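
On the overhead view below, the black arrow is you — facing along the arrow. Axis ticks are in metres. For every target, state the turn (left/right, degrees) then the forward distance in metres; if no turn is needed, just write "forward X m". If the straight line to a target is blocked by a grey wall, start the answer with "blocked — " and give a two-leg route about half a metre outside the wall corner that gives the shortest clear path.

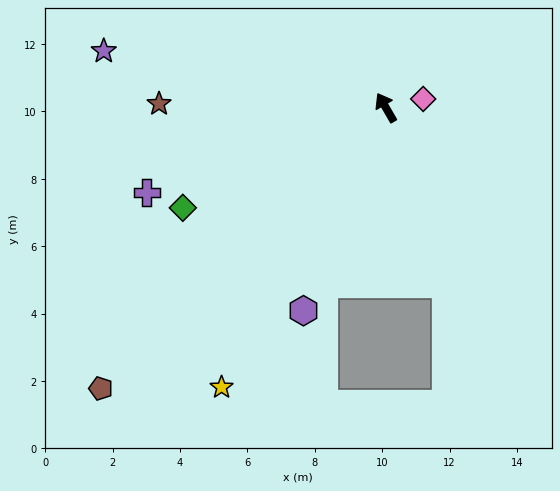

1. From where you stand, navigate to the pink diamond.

turn right 107°, forward 1.1 m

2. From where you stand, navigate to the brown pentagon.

turn left 105°, forward 11.9 m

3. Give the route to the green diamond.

turn left 86°, forward 6.7 m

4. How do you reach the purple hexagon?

turn left 128°, forward 6.5 m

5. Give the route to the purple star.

turn left 49°, forward 8.5 m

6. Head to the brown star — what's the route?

turn left 59°, forward 6.7 m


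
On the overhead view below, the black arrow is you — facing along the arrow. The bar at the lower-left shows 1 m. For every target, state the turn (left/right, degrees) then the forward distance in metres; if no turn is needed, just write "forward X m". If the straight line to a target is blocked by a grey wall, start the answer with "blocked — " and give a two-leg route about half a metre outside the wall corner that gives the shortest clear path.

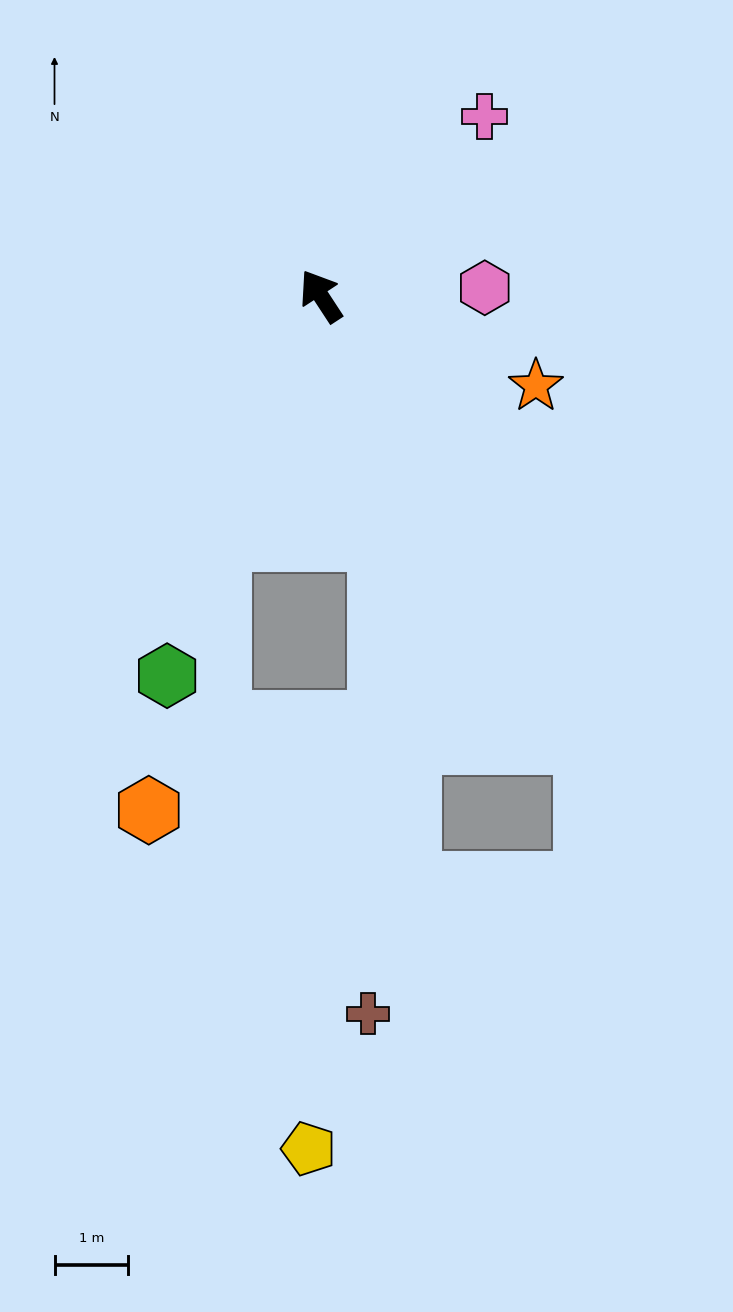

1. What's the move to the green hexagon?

turn left 125°, forward 5.6 m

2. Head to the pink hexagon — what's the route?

turn right 120°, forward 2.2 m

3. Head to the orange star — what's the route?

turn right 146°, forward 3.2 m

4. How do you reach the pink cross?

turn right 76°, forward 3.3 m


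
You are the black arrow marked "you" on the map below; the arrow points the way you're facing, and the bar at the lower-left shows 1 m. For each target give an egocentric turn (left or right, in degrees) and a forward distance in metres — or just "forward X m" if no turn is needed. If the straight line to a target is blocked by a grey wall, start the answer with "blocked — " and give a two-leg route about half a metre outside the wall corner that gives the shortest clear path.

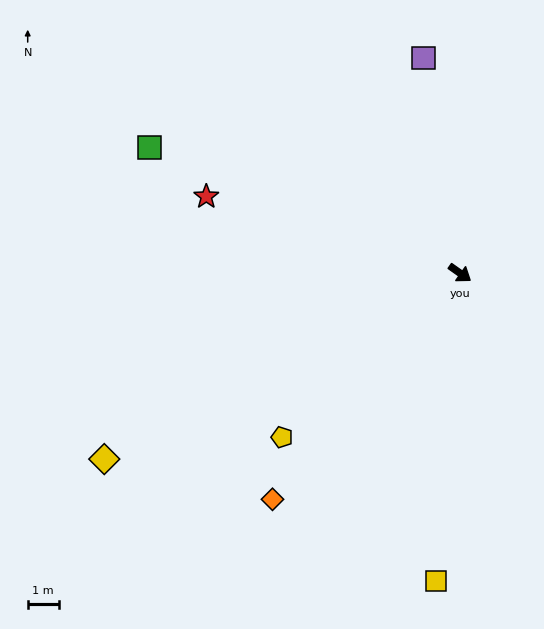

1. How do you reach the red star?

turn right 162°, forward 8.5 m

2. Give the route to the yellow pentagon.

turn right 102°, forward 7.8 m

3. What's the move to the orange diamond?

turn right 94°, forward 9.4 m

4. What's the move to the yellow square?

turn right 59°, forward 9.9 m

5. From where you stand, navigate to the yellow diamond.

turn right 117°, forward 12.9 m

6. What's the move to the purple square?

turn left 135°, forward 7.0 m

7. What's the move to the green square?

turn right 167°, forward 10.8 m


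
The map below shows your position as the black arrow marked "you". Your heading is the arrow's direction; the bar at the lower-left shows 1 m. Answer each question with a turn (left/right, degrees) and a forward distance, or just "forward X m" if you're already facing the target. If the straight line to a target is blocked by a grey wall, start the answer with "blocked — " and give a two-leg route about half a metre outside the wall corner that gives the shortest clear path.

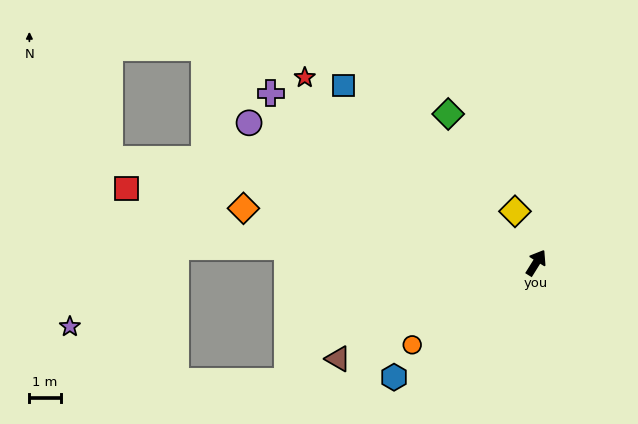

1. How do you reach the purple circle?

turn left 96°, forward 10.1 m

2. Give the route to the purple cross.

turn left 89°, forward 10.0 m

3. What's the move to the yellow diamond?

turn left 54°, forward 1.8 m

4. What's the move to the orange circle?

turn left 155°, forward 4.7 m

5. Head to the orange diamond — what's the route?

turn left 111°, forward 9.5 m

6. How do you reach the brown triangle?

turn left 148°, forward 7.0 m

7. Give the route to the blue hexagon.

turn left 161°, forward 5.8 m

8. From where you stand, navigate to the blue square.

turn left 79°, forward 8.3 m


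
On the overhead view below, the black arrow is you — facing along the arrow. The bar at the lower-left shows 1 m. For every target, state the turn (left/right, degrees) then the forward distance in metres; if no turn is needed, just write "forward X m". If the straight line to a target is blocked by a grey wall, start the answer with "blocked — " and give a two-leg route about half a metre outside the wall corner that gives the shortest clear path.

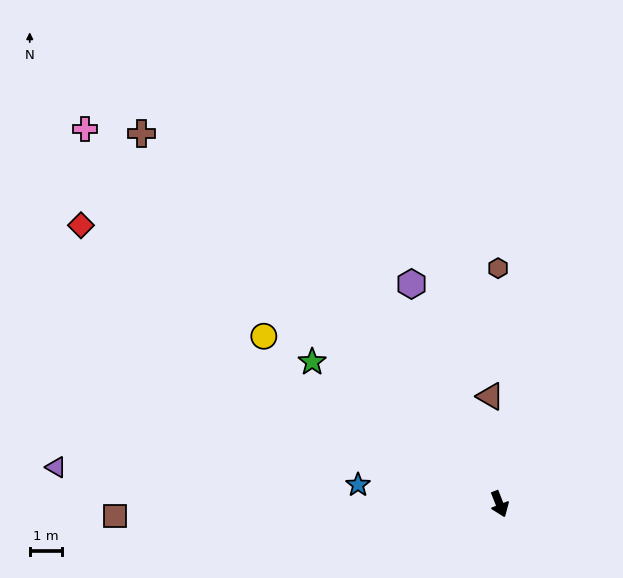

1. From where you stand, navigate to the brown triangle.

turn left 163°, forward 3.4 m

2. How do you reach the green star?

turn right 149°, forward 7.4 m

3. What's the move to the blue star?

turn right 119°, forward 4.5 m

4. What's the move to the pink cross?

turn right 154°, forward 17.5 m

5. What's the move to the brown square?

turn right 110°, forward 12.0 m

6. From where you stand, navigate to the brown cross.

turn right 157°, forward 16.1 m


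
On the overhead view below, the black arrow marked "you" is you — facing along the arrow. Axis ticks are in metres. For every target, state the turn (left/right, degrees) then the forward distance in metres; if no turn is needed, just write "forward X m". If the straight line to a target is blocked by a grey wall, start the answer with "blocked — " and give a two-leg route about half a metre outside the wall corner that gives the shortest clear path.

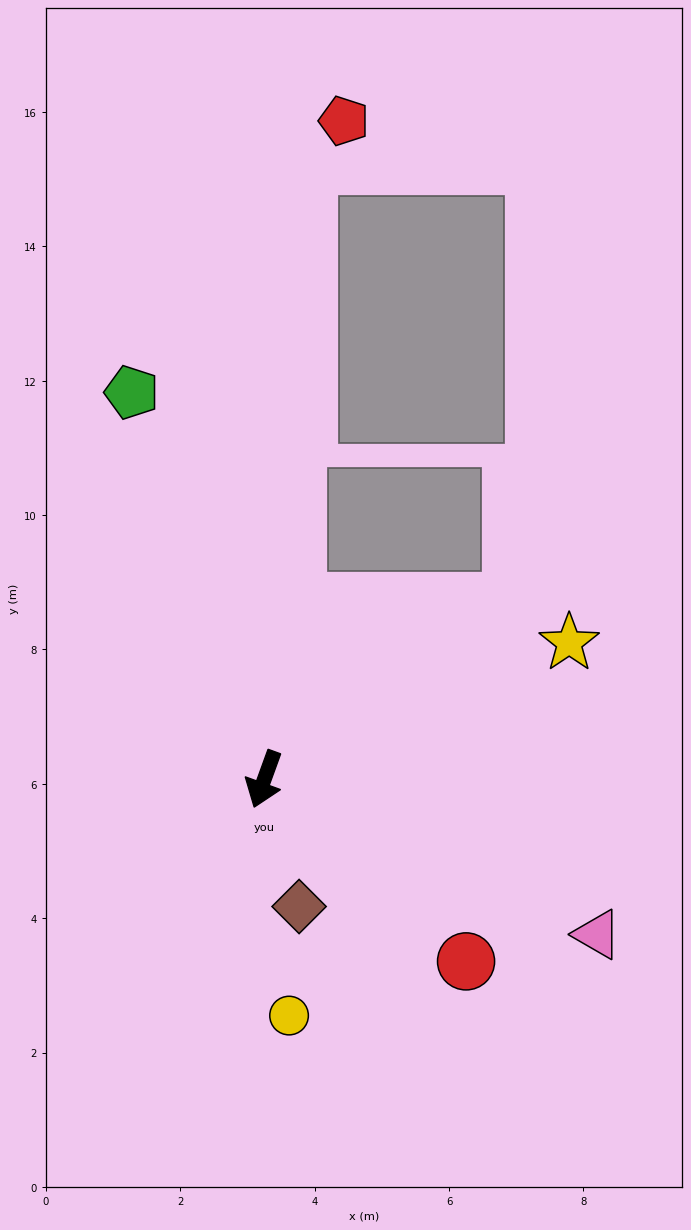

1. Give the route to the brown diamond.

turn left 35°, forward 2.0 m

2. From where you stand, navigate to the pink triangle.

turn left 85°, forward 5.5 m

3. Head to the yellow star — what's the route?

turn left 134°, forward 5.0 m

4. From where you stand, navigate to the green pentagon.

turn right 141°, forward 6.1 m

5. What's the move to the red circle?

turn left 68°, forward 4.0 m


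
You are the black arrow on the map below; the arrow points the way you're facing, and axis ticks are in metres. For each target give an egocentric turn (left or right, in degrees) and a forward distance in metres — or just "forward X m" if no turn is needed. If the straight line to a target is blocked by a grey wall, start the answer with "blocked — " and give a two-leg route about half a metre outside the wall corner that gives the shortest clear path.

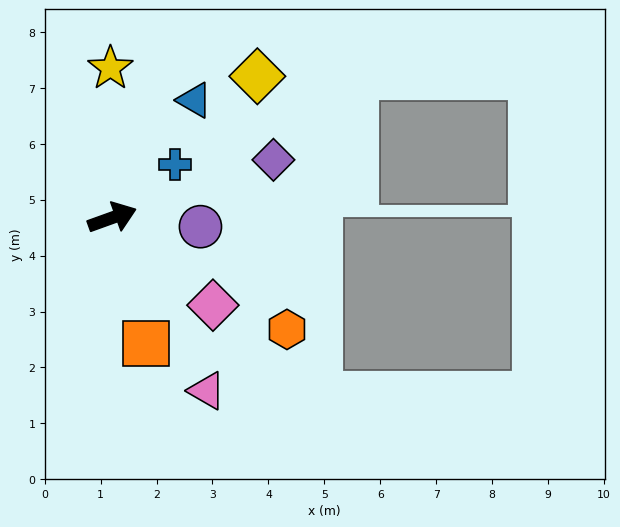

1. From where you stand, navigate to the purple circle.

turn right 26°, forward 1.6 m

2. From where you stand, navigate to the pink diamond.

turn right 61°, forward 2.4 m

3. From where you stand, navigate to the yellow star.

turn left 71°, forward 2.7 m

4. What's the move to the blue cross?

turn left 20°, forward 1.5 m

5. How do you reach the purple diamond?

forward 3.1 m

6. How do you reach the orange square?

turn right 95°, forward 2.3 m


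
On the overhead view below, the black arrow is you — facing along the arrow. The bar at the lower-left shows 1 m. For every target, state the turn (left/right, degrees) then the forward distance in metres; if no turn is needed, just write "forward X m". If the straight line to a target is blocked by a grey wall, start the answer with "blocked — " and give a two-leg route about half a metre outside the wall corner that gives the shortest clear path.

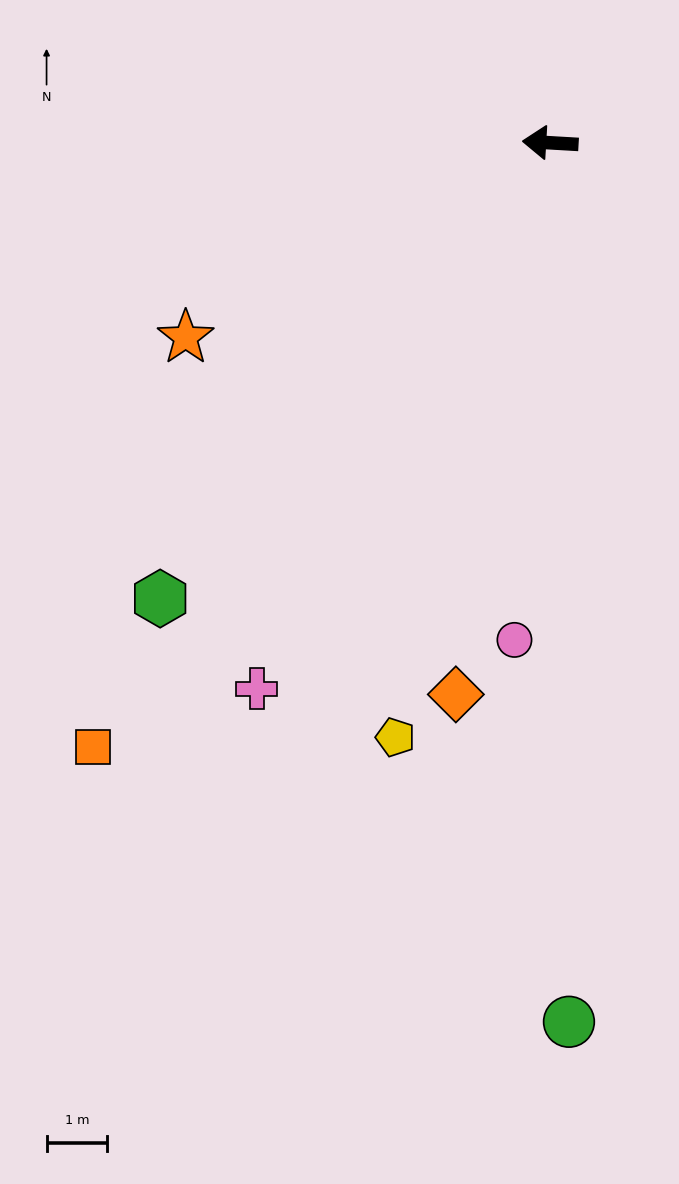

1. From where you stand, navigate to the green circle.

turn left 95°, forward 14.5 m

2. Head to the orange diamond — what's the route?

turn left 84°, forward 9.2 m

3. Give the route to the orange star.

turn left 31°, forward 6.8 m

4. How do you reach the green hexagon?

turn left 53°, forward 9.9 m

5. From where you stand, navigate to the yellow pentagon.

turn left 79°, forward 10.1 m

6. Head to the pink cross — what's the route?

turn left 65°, forward 10.2 m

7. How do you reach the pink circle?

turn left 89°, forward 8.2 m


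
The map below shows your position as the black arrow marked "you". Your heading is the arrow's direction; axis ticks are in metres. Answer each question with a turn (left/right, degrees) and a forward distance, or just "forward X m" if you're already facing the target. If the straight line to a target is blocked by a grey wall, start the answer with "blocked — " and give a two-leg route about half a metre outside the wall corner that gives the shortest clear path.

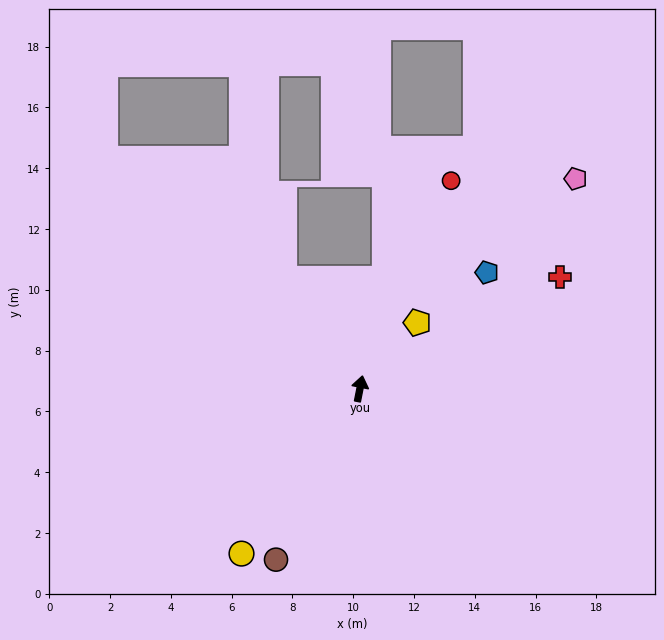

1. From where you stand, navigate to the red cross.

turn right 50°, forward 7.5 m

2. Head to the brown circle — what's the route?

turn left 165°, forward 6.3 m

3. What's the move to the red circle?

turn right 13°, forward 7.5 m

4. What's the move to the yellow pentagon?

turn right 30°, forward 2.9 m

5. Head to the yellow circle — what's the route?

turn left 155°, forward 6.7 m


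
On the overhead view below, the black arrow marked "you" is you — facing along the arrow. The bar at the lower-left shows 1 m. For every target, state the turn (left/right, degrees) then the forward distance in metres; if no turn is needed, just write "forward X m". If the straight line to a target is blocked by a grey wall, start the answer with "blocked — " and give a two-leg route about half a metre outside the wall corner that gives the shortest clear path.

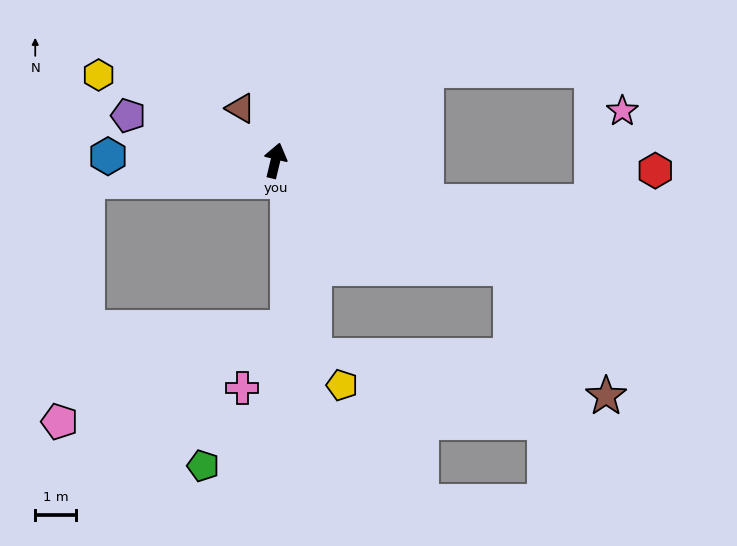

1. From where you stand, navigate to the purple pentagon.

turn left 87°, forward 3.7 m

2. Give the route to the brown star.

blocked — turn right 101°, forward 6.3 m, then turn right 29°, forward 3.9 m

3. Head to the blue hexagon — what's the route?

turn left 102°, forward 4.1 m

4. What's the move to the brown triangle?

turn left 47°, forward 1.5 m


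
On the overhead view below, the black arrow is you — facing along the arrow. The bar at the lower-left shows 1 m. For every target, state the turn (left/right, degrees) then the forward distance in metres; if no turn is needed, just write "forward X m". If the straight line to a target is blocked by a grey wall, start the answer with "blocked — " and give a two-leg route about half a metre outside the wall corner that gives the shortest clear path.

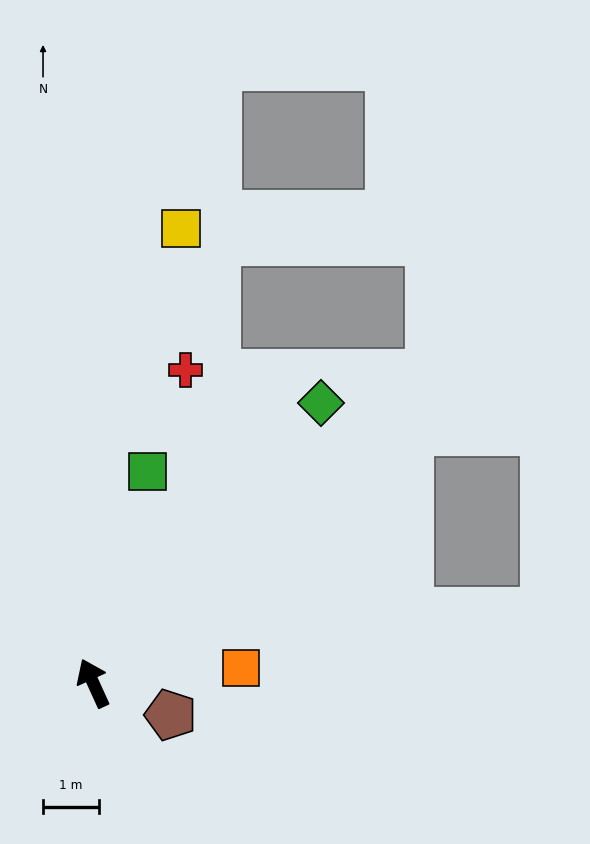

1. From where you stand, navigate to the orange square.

turn right 109°, forward 2.7 m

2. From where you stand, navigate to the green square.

turn right 39°, forward 3.9 m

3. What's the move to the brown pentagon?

turn right 137°, forward 1.5 m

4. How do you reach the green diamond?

turn right 64°, forward 6.5 m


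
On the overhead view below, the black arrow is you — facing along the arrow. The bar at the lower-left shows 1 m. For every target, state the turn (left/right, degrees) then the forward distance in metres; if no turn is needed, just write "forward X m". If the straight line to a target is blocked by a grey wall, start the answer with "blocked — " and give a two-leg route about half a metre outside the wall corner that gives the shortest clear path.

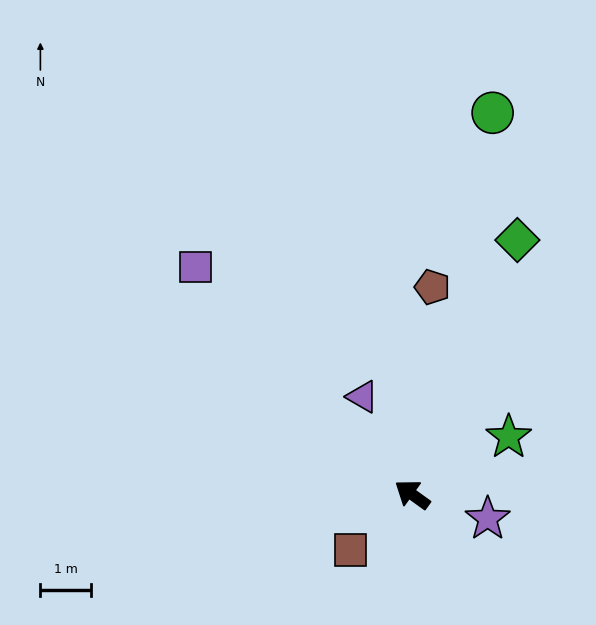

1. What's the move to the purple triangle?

turn right 27°, forward 2.2 m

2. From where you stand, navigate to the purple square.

turn right 11°, forward 6.2 m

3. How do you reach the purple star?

turn right 162°, forward 1.6 m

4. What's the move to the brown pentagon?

turn right 60°, forward 4.1 m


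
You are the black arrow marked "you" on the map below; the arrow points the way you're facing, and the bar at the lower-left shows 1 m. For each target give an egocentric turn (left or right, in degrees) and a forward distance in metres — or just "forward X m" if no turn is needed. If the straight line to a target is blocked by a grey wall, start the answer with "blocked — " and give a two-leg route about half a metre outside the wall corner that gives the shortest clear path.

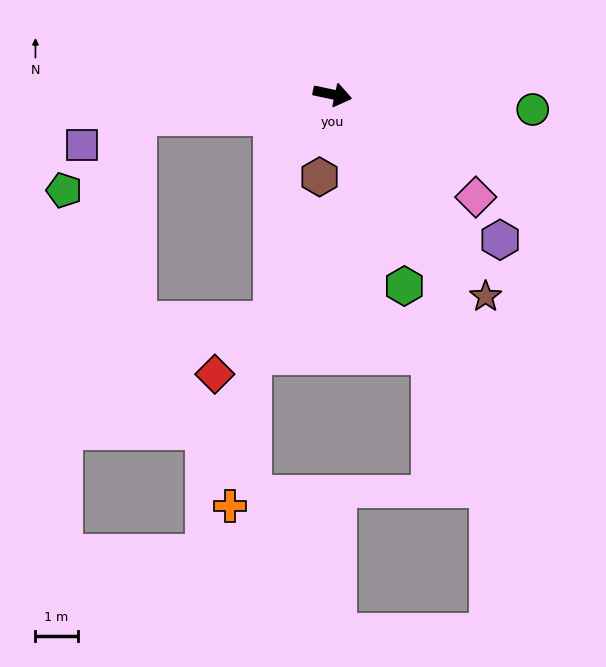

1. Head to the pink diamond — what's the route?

turn right 24°, forward 4.2 m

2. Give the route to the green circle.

turn left 8°, forward 4.7 m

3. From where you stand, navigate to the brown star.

turn right 41°, forward 6.0 m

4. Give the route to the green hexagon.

turn right 57°, forward 4.8 m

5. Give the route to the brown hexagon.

turn right 87°, forward 2.0 m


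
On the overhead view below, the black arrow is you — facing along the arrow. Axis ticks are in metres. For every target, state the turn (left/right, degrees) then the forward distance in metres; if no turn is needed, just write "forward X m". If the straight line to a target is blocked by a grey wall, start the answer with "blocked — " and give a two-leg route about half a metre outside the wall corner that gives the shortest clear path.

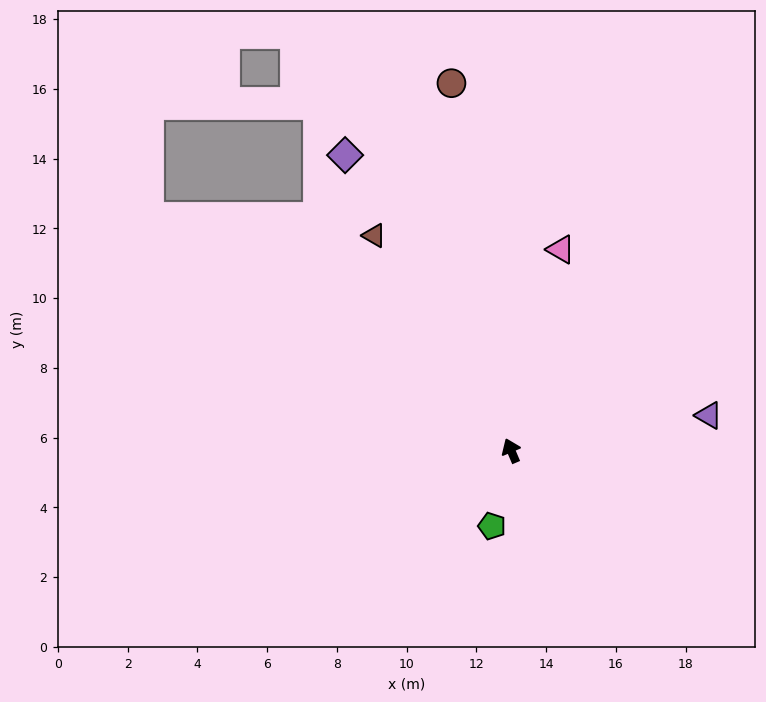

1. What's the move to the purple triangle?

turn right 103°, forward 5.8 m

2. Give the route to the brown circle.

turn right 14°, forward 10.7 m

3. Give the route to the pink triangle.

turn right 37°, forward 5.9 m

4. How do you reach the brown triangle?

turn left 10°, forward 7.3 m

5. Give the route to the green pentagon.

turn left 143°, forward 2.2 m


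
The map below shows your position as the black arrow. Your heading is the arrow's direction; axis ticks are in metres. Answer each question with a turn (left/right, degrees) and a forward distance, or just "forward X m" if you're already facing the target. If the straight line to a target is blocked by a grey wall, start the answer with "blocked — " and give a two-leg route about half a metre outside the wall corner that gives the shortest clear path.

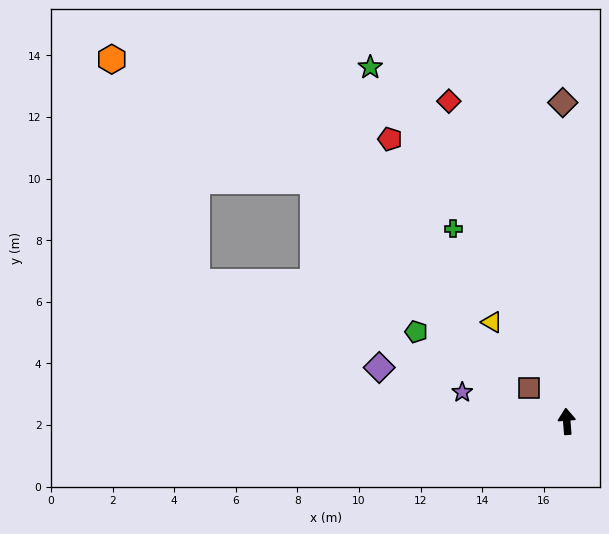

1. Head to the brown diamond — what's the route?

turn right 4°, forward 10.4 m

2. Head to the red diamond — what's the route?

turn left 16°, forward 11.1 m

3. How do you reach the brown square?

turn left 44°, forward 1.6 m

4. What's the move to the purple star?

turn left 70°, forward 3.5 m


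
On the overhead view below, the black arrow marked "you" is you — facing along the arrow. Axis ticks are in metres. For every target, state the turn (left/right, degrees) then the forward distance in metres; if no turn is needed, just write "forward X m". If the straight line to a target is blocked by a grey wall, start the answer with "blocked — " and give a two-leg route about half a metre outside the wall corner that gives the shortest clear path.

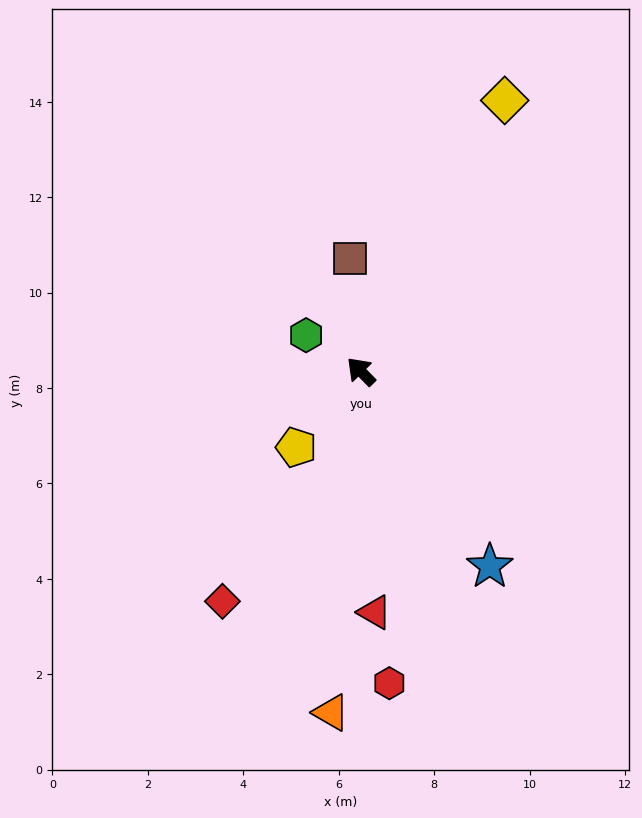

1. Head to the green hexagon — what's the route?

turn left 12°, forward 1.4 m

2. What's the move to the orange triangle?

turn left 131°, forward 7.2 m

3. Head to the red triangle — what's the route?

turn left 139°, forward 5.1 m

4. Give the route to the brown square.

turn right 39°, forward 2.4 m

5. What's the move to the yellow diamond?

turn right 72°, forward 6.4 m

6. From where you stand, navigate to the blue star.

turn left 169°, forward 4.9 m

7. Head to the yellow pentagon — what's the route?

turn left 95°, forward 2.1 m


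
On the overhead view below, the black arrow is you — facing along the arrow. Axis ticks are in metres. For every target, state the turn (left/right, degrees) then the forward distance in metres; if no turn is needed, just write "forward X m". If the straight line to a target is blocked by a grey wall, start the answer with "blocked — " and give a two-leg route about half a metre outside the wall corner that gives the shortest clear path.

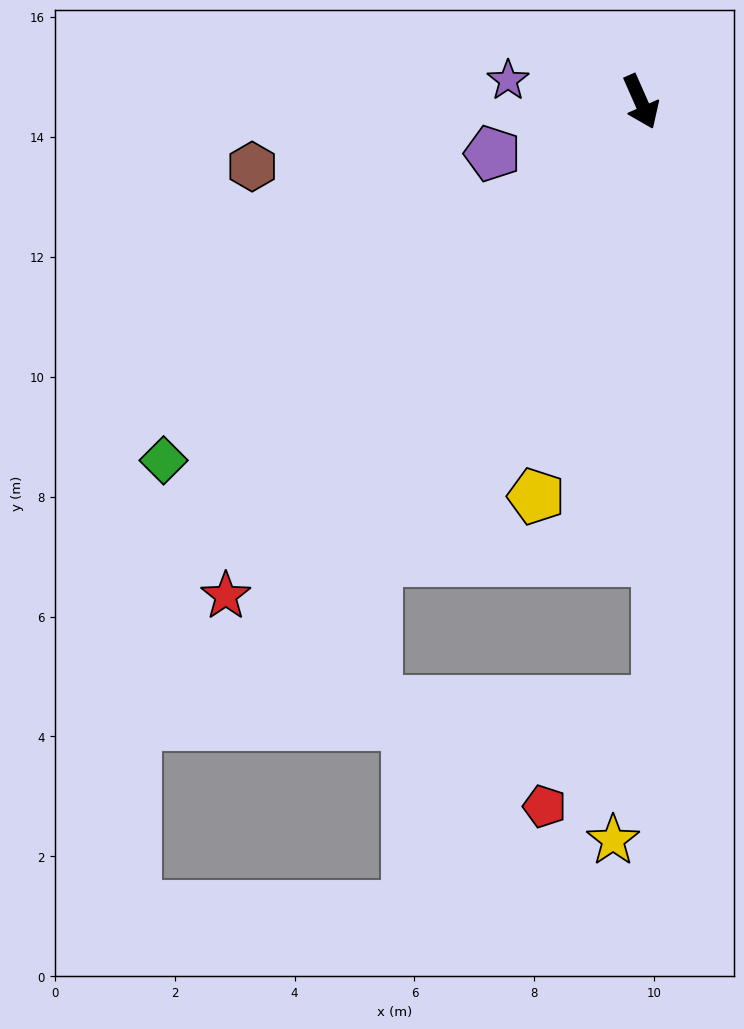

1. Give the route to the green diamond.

turn right 77°, forward 10.0 m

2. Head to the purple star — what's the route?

turn right 123°, forward 2.2 m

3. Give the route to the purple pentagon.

turn right 95°, forward 2.6 m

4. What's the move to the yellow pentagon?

turn right 39°, forward 6.8 m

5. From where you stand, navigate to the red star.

turn right 64°, forward 10.8 m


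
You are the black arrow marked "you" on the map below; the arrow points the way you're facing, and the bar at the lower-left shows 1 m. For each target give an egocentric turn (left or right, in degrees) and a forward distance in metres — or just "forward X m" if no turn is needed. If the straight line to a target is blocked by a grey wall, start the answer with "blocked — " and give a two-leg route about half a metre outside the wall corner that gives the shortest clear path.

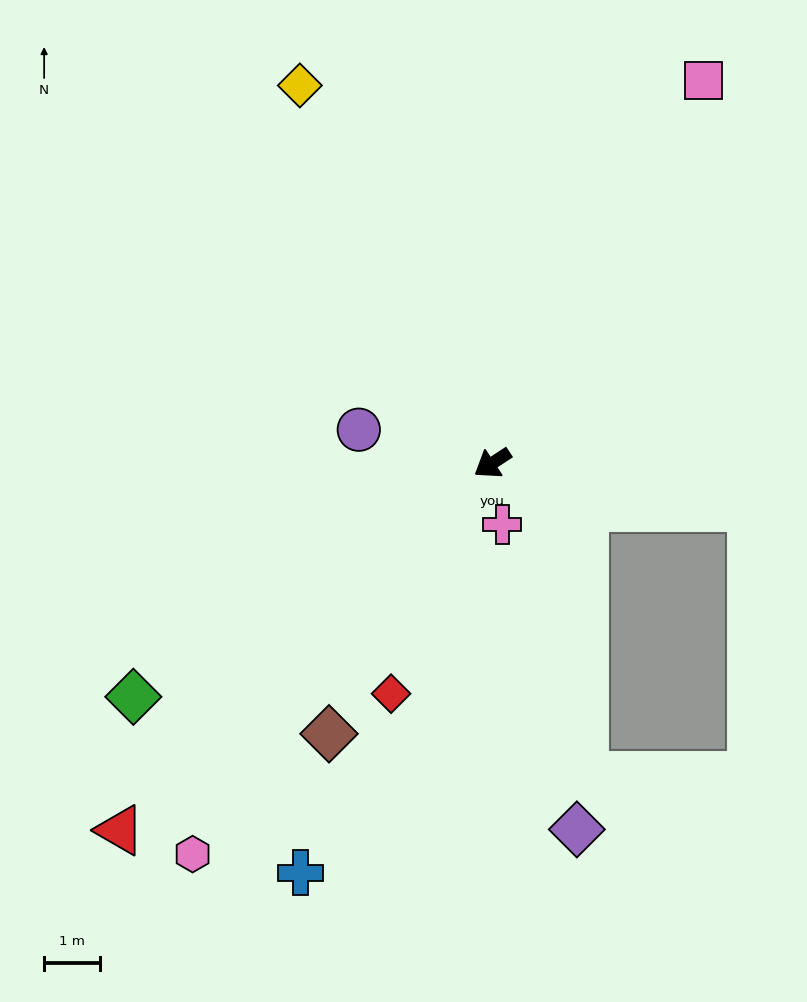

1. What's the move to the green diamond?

forward 7.7 m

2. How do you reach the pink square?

turn right 152°, forward 7.9 m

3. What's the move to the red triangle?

turn left 11°, forward 9.4 m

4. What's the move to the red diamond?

turn left 33°, forward 4.5 m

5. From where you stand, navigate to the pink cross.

turn left 66°, forward 1.1 m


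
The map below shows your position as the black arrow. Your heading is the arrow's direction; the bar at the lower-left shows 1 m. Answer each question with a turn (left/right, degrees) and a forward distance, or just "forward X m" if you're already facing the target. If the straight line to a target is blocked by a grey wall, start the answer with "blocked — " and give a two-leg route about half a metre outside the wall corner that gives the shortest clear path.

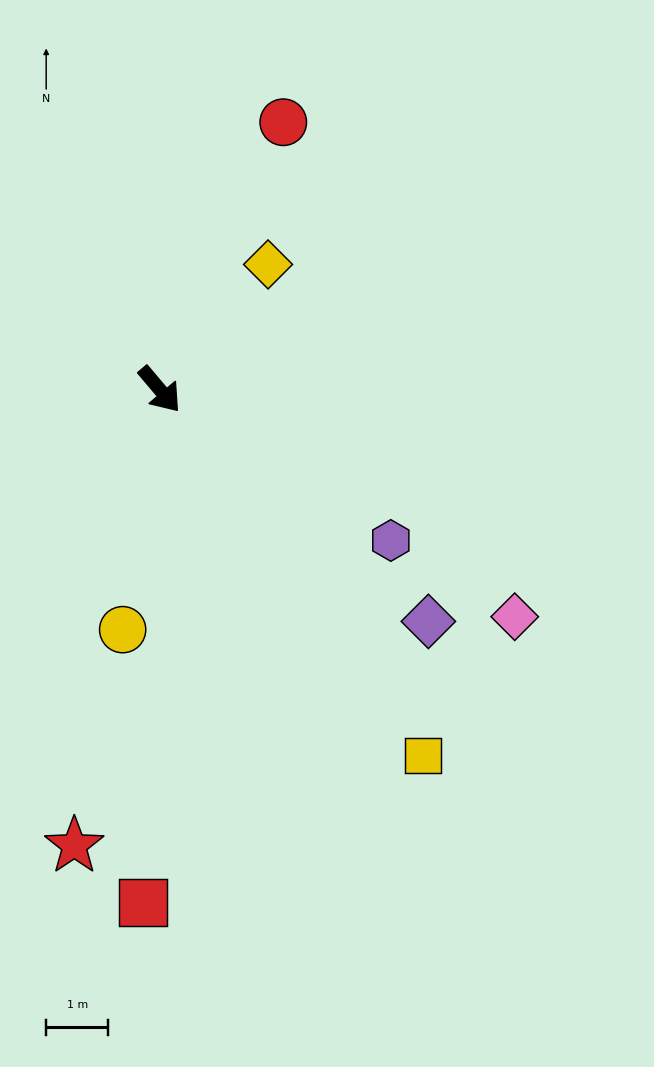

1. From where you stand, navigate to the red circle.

turn left 115°, forward 4.7 m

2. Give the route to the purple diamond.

turn left 9°, forward 5.7 m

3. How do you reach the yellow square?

turn right 4°, forward 7.2 m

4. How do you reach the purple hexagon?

turn left 17°, forward 4.4 m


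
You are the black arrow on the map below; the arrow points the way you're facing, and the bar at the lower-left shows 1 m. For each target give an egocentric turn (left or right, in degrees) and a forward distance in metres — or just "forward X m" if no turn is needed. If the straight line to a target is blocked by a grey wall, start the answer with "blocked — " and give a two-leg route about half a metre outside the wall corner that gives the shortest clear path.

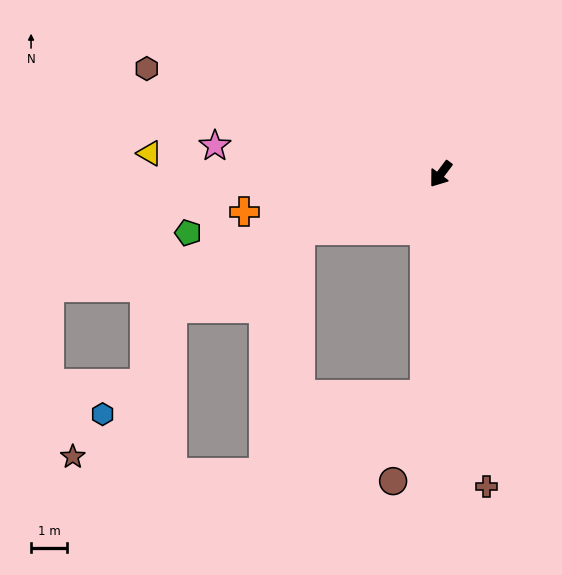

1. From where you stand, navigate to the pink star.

turn right 60°, forward 6.3 m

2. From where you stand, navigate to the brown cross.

turn left 45°, forward 8.8 m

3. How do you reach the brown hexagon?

turn right 73°, forward 8.7 m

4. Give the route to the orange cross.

turn right 42°, forward 5.6 m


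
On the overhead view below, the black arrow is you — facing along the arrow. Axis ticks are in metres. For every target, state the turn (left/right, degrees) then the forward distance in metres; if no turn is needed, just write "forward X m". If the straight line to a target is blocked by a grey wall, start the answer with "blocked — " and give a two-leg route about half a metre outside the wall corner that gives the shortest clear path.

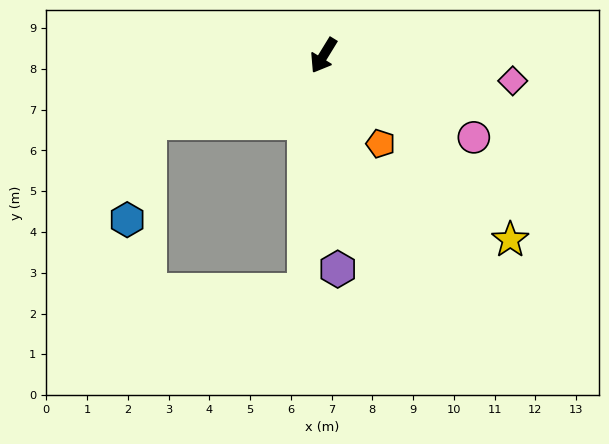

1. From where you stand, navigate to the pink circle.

turn left 93°, forward 4.2 m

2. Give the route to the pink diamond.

turn left 114°, forward 4.7 m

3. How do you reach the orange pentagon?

turn left 64°, forward 2.6 m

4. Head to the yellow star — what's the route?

turn left 77°, forward 6.4 m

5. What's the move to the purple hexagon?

turn left 35°, forward 5.3 m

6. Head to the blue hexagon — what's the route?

blocked — turn right 37°, forward 4.6 m, then turn left 56°, forward 2.5 m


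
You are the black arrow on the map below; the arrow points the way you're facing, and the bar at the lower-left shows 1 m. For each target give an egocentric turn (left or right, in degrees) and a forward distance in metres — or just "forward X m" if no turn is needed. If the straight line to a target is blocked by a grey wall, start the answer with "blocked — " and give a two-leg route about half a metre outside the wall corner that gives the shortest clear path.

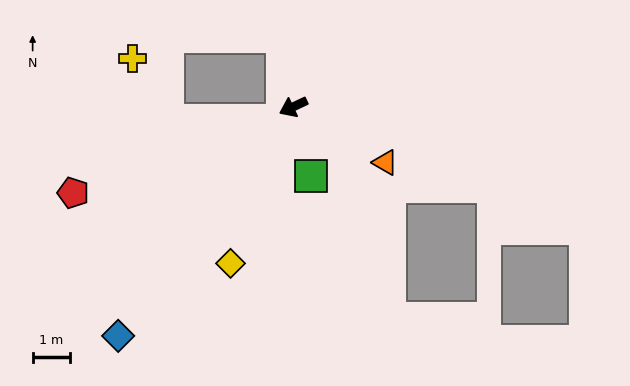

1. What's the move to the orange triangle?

turn left 124°, forward 2.9 m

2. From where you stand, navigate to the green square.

turn left 79°, forward 1.9 m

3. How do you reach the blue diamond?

turn left 27°, forward 7.7 m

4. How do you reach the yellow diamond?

turn left 43°, forward 4.5 m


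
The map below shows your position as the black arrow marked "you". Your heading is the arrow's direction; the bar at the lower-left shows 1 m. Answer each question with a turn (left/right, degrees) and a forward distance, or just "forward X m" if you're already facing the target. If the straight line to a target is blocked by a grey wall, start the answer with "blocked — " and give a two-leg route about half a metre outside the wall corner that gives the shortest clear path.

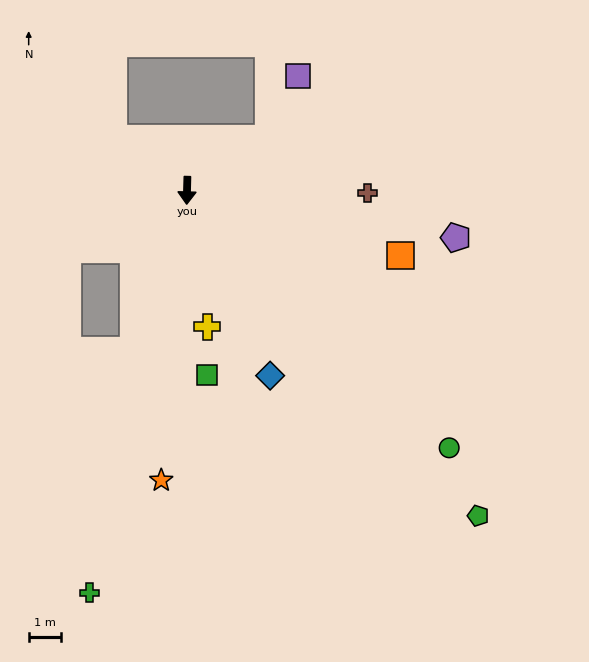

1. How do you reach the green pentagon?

turn left 43°, forward 13.4 m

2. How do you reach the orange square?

turn left 74°, forward 6.8 m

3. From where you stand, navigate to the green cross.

turn right 12°, forward 12.7 m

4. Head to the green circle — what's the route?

turn left 47°, forward 11.2 m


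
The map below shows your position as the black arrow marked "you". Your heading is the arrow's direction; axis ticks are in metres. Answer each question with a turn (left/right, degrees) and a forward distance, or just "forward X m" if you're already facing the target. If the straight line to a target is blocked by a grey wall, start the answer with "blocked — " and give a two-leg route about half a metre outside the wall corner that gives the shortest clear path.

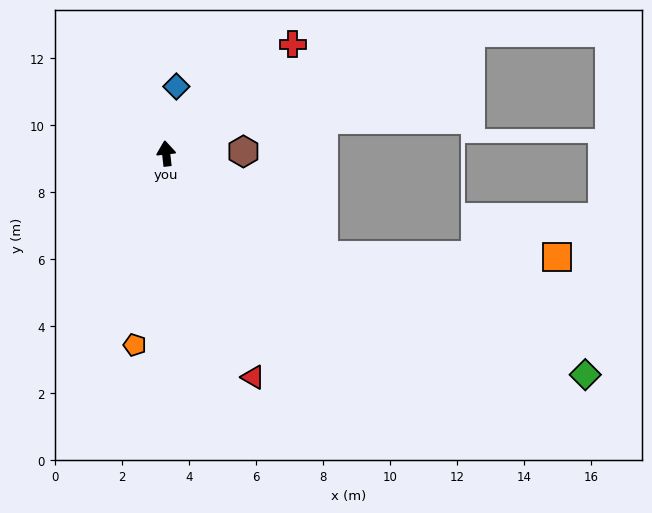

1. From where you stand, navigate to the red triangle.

turn right 165°, forward 7.2 m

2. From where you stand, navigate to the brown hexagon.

turn right 95°, forward 2.3 m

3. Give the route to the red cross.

turn right 56°, forward 5.0 m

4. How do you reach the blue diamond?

turn right 15°, forward 2.0 m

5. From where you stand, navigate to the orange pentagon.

turn left 164°, forward 5.8 m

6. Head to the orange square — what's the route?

blocked — turn right 129°, forward 5.6 m, then turn left 32°, forward 6.9 m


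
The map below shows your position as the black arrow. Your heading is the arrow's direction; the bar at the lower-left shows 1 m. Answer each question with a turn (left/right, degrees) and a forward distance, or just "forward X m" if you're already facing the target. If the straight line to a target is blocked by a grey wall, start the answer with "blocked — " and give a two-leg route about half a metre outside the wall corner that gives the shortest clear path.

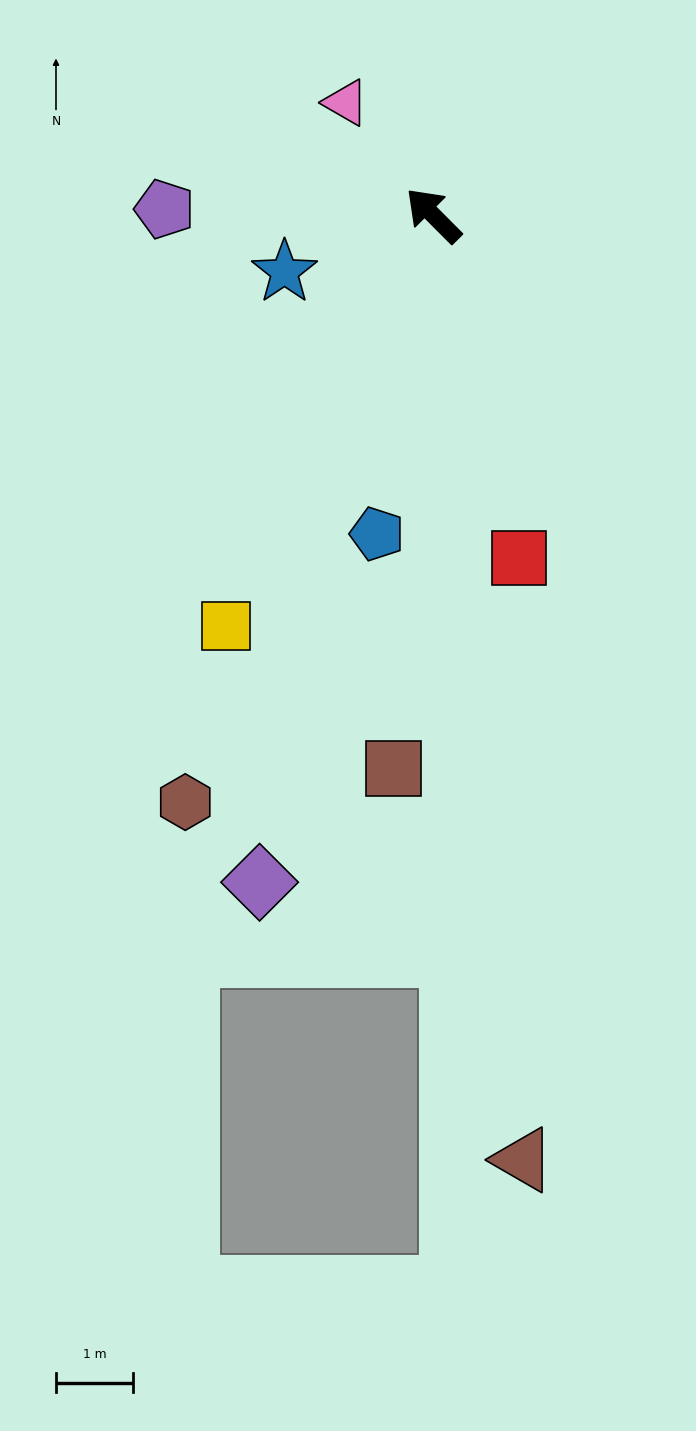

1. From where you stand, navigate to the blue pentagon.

turn left 125°, forward 4.2 m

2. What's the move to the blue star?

turn left 66°, forward 2.1 m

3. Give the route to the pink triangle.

turn right 7°, forward 1.9 m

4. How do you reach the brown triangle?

turn left 141°, forward 12.3 m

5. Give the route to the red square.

turn left 149°, forward 4.6 m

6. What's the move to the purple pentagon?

turn left 44°, forward 3.5 m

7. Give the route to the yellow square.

turn left 108°, forward 6.0 m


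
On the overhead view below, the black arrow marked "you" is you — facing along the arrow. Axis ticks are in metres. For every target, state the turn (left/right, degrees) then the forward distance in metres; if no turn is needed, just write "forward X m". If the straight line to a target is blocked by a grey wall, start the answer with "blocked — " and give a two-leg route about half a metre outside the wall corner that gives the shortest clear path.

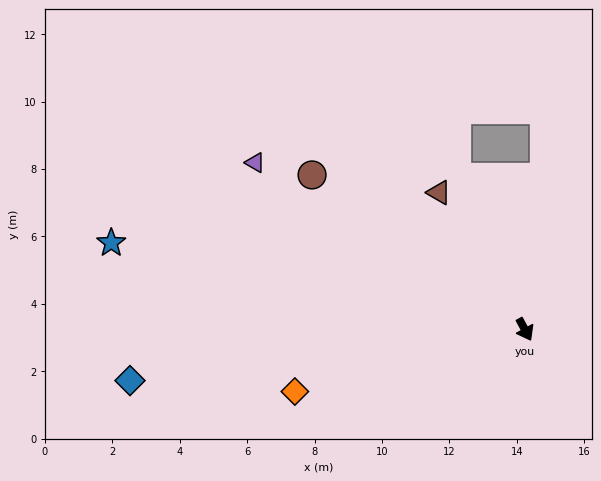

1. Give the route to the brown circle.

turn right 154°, forward 7.8 m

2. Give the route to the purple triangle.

turn right 150°, forward 9.4 m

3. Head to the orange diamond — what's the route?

turn right 103°, forward 7.1 m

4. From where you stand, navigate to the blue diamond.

turn right 111°, forward 11.8 m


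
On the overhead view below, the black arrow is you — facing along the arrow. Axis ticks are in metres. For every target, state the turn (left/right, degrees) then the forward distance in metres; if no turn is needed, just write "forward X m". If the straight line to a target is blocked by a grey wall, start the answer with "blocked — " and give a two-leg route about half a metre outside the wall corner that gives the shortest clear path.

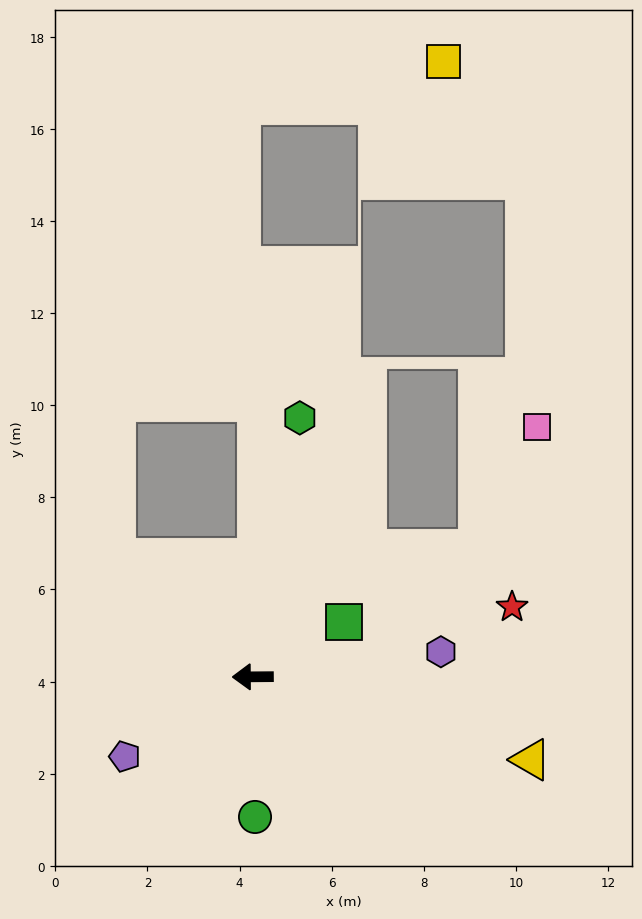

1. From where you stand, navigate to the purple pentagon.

turn left 31°, forward 3.3 m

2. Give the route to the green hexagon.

turn right 101°, forward 5.7 m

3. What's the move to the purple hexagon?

turn right 173°, forward 4.1 m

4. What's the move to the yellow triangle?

turn left 163°, forward 6.3 m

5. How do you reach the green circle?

turn left 90°, forward 3.0 m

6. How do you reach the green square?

turn right 149°, forward 2.3 m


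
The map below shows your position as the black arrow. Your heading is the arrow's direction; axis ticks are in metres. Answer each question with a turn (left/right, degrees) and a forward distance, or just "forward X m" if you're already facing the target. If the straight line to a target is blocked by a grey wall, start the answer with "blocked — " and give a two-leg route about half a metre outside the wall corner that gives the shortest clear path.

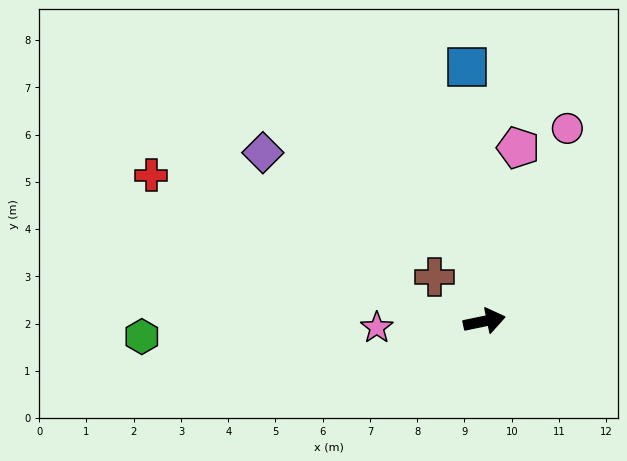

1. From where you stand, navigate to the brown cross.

turn left 127°, forward 1.4 m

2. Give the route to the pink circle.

turn left 55°, forward 4.4 m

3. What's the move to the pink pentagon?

turn left 67°, forward 3.7 m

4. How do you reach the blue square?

turn left 82°, forward 5.4 m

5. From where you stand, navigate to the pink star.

turn left 172°, forward 2.3 m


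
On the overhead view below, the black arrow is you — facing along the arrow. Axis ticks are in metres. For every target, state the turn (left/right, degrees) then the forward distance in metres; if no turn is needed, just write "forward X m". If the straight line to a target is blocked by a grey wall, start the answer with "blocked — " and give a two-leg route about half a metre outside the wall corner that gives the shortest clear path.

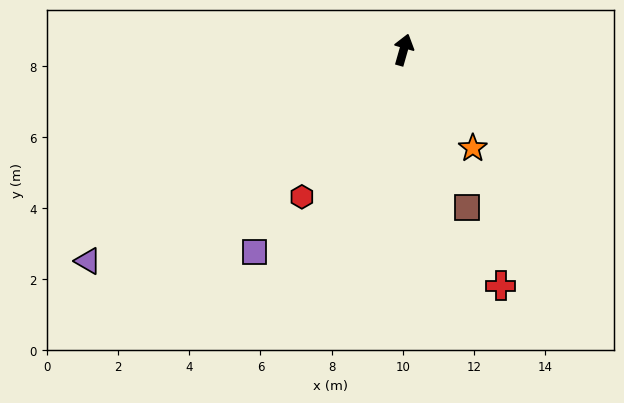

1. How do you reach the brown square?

turn right 142°, forward 4.8 m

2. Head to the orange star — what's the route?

turn right 129°, forward 3.4 m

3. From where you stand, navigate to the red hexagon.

turn left 161°, forward 5.0 m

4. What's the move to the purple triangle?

turn left 140°, forward 10.7 m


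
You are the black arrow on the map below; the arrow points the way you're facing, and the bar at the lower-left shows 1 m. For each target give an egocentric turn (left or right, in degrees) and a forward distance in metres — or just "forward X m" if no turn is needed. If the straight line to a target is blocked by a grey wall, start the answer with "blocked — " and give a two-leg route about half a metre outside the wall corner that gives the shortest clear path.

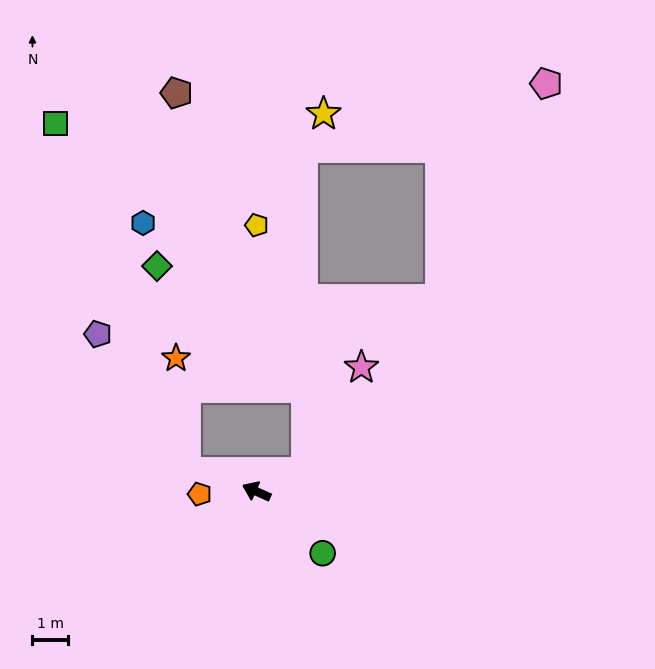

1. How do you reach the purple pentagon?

blocked — turn left 9°, forward 2.1 m, then turn right 42°, forward 4.6 m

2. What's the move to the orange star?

blocked — turn left 9°, forward 2.1 m, then turn right 70°, forward 3.2 m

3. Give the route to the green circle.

turn left 161°, forward 2.6 m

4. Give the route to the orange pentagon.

turn left 27°, forward 1.6 m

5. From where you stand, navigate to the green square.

blocked — turn left 9°, forward 2.1 m, then turn right 54°, forward 10.5 m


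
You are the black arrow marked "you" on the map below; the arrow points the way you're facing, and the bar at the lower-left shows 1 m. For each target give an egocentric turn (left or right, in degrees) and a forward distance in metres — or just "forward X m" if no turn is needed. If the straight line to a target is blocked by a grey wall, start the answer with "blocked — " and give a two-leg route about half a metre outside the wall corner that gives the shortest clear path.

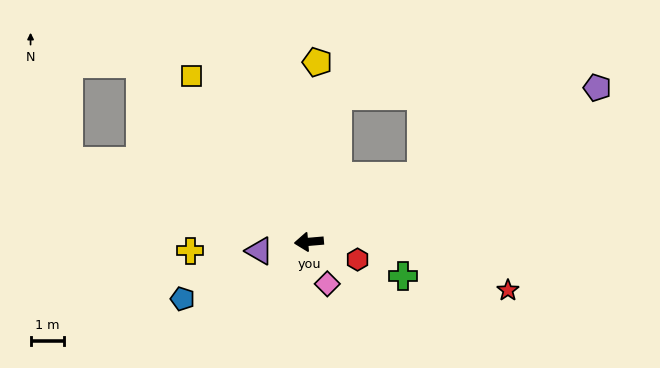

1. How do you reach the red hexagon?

turn left 155°, forward 1.5 m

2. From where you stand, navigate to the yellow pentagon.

turn right 98°, forward 5.3 m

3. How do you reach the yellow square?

turn right 60°, forward 6.0 m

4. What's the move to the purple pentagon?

turn right 157°, forward 9.6 m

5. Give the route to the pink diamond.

turn left 109°, forward 1.4 m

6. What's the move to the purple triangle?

turn left 6°, forward 1.5 m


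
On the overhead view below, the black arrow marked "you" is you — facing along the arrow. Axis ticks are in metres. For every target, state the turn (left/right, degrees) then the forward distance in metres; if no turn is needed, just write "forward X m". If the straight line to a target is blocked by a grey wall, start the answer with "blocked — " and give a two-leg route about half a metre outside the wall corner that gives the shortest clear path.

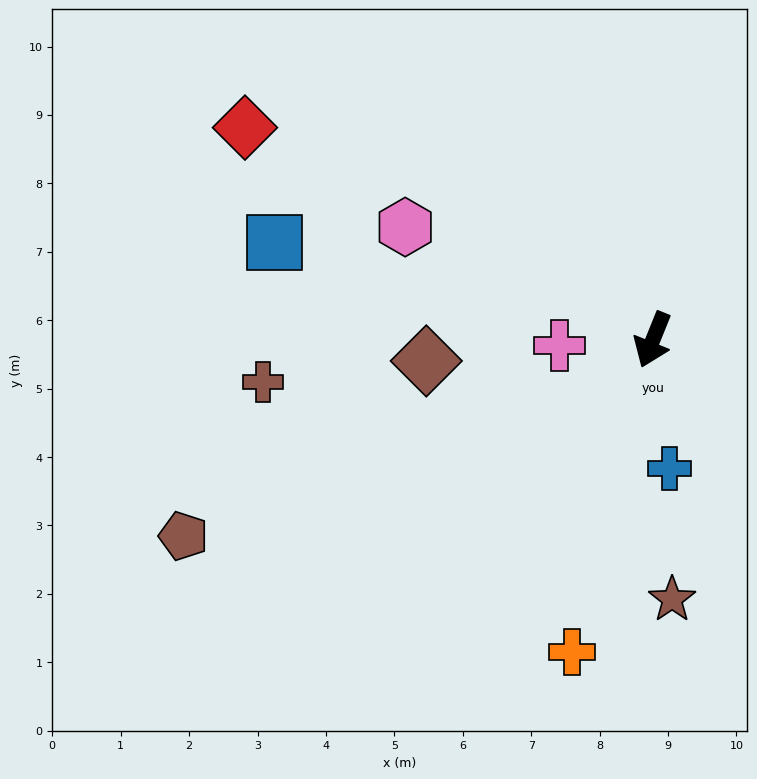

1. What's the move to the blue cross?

turn left 29°, forward 1.9 m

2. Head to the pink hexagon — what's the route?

turn right 92°, forward 4.0 m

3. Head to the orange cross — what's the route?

turn left 8°, forward 4.7 m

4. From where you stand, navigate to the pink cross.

turn right 65°, forward 1.4 m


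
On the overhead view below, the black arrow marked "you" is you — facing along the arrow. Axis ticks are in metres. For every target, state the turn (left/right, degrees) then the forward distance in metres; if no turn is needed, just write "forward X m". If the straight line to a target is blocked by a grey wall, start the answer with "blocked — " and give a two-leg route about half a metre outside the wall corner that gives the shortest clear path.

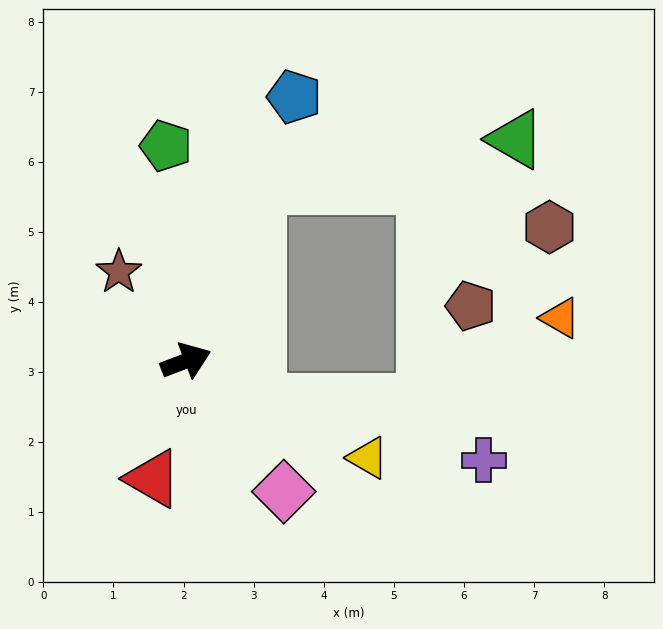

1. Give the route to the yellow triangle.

turn right 49°, forward 2.9 m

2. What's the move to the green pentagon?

turn left 74°, forward 3.1 m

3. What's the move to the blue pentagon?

turn left 47°, forward 4.1 m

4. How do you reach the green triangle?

blocked — turn left 47°, forward 2.7 m, then turn right 58°, forward 3.8 m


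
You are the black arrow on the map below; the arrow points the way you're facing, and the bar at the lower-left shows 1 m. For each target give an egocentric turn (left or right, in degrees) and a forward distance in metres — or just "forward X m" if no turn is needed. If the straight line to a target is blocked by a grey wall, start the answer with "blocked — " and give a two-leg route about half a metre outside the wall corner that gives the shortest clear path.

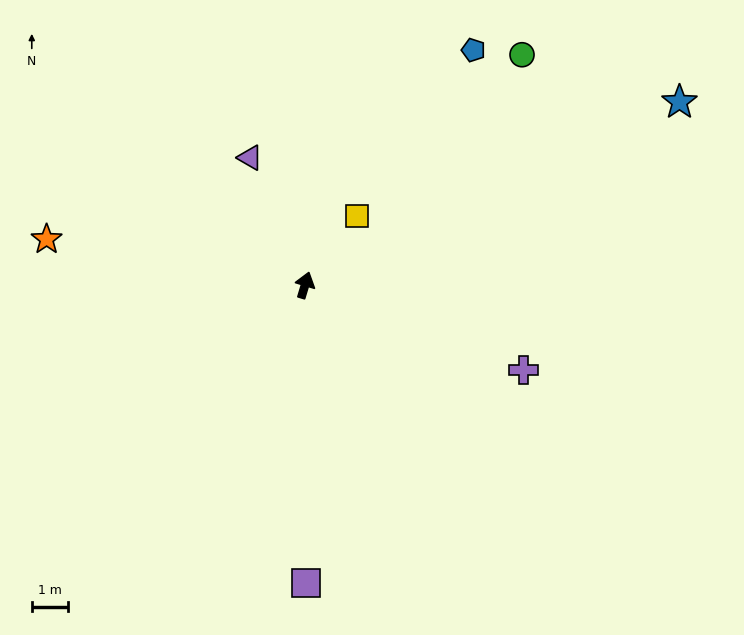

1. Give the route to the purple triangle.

turn left 40°, forward 3.8 m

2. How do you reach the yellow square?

turn right 20°, forward 2.4 m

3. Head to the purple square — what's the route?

turn right 163°, forward 8.1 m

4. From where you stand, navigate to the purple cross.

turn right 94°, forward 6.4 m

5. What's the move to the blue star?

turn right 47°, forward 11.4 m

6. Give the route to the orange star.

turn left 97°, forward 7.2 m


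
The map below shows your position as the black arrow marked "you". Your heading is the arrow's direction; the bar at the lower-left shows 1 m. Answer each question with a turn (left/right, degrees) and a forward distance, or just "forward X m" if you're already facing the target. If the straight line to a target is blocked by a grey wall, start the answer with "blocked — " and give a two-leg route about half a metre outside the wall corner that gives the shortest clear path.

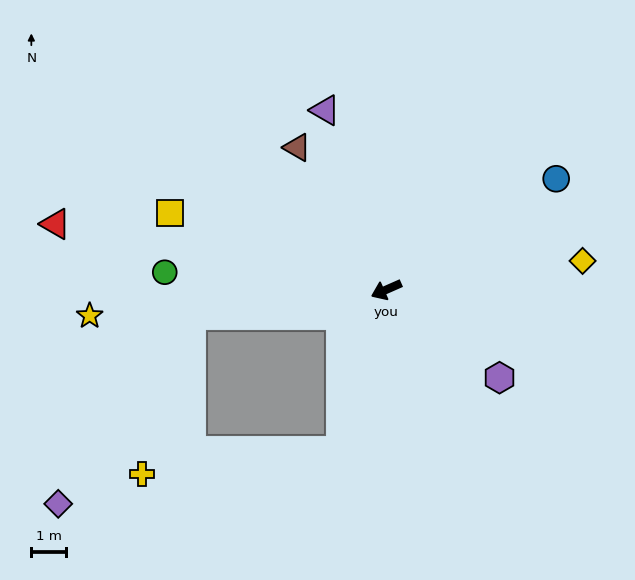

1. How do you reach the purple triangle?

turn right 95°, forward 5.5 m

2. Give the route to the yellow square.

turn right 43°, forward 6.7 m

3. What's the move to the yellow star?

turn right 19°, forward 8.7 m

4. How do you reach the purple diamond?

blocked — turn right 16°, forward 5.7 m, then turn left 47°, forward 6.7 m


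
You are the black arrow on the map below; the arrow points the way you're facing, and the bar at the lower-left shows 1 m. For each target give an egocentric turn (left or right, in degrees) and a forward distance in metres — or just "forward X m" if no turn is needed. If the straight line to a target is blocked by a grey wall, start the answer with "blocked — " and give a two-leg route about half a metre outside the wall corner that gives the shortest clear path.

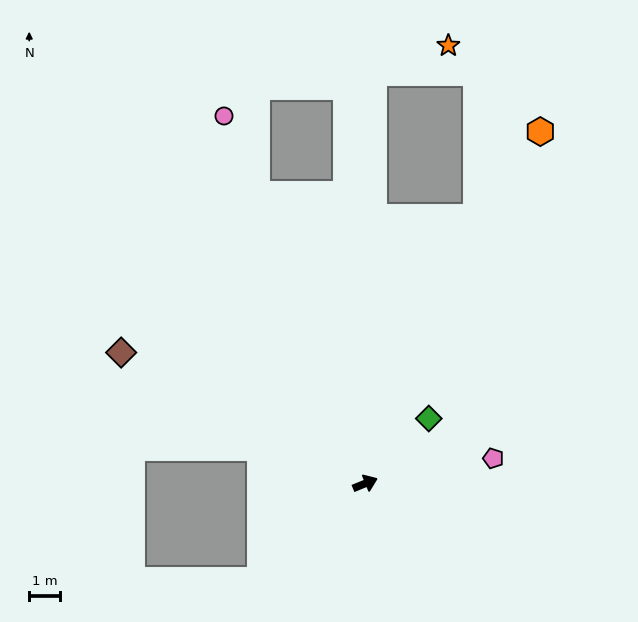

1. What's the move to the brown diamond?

turn left 130°, forward 8.9 m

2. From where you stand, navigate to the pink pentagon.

turn right 11°, forward 4.2 m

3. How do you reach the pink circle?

turn left 89°, forward 12.7 m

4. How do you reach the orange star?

blocked — turn left 66°, forward 13.3 m, then turn right 68°, forward 2.5 m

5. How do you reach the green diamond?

turn left 23°, forward 2.9 m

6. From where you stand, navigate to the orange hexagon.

turn left 41°, forward 12.7 m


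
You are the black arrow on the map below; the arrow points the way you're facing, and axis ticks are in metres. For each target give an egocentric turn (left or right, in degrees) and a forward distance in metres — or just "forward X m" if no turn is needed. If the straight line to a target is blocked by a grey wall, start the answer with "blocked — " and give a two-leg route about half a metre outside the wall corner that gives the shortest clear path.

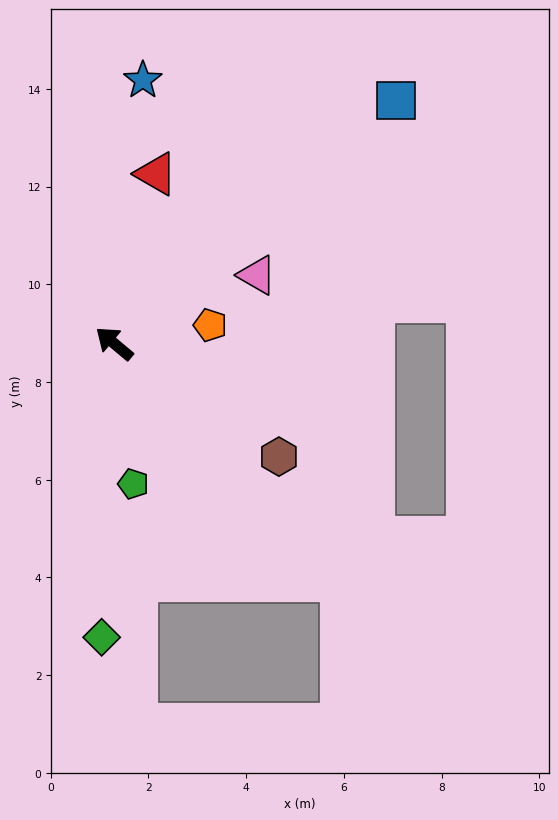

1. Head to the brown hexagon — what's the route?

turn right 175°, forward 4.1 m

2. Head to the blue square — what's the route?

turn right 99°, forward 7.6 m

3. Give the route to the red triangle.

turn right 64°, forward 3.6 m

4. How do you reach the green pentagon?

turn left 138°, forward 2.9 m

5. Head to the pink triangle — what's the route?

turn right 114°, forward 3.2 m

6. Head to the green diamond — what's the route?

turn left 128°, forward 6.0 m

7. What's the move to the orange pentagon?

turn right 129°, forward 2.0 m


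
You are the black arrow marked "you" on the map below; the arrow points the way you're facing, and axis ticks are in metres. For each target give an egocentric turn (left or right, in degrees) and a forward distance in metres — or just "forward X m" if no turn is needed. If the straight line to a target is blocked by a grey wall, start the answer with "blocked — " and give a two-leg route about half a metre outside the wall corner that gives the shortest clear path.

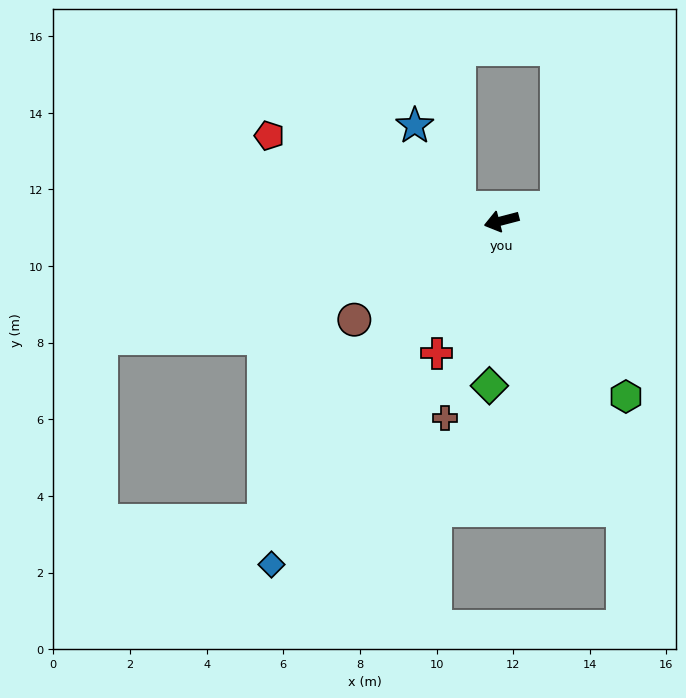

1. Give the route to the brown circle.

turn left 19°, forward 4.6 m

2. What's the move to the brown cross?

turn left 59°, forward 5.3 m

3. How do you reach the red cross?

turn left 49°, forward 3.8 m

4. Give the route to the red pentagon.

turn right 35°, forward 6.5 m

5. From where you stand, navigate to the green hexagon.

turn left 111°, forward 5.6 m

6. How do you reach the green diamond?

turn left 71°, forward 4.3 m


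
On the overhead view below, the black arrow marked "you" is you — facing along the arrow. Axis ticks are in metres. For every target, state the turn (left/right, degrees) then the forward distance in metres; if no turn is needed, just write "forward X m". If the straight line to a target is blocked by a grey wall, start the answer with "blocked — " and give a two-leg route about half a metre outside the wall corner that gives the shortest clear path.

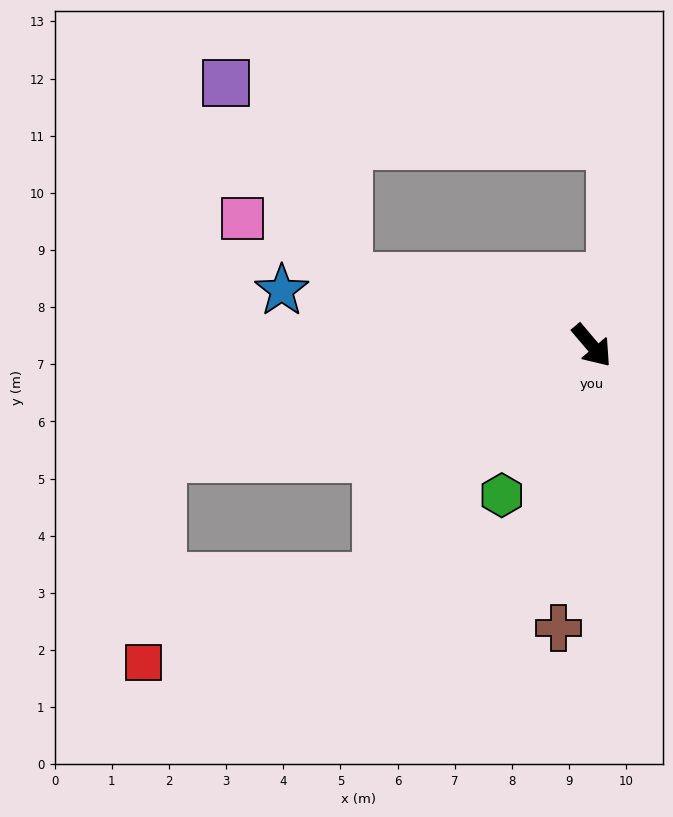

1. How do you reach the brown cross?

turn right 47°, forward 5.0 m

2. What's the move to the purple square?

blocked — turn right 146°, forward 4.4 m, then turn right 42°, forward 4.0 m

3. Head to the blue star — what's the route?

turn right 140°, forward 5.5 m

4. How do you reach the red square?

blocked — turn right 83°, forward 5.5 m, then turn right 27°, forward 4.3 m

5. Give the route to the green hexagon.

turn right 71°, forward 3.1 m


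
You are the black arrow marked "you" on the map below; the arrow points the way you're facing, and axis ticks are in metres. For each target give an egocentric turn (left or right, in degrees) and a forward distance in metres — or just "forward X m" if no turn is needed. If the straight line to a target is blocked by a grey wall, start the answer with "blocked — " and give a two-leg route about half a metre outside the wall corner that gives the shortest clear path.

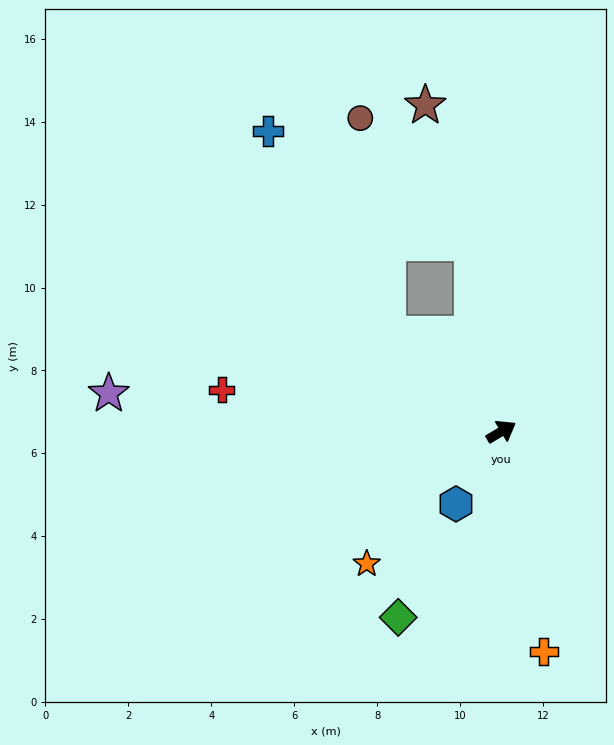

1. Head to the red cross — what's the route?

turn left 141°, forward 6.8 m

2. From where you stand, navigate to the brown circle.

blocked — turn left 68°, forward 4.6 m, then turn left 33°, forward 4.0 m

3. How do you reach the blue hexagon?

turn right 153°, forward 2.1 m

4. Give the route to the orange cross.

turn right 110°, forward 5.4 m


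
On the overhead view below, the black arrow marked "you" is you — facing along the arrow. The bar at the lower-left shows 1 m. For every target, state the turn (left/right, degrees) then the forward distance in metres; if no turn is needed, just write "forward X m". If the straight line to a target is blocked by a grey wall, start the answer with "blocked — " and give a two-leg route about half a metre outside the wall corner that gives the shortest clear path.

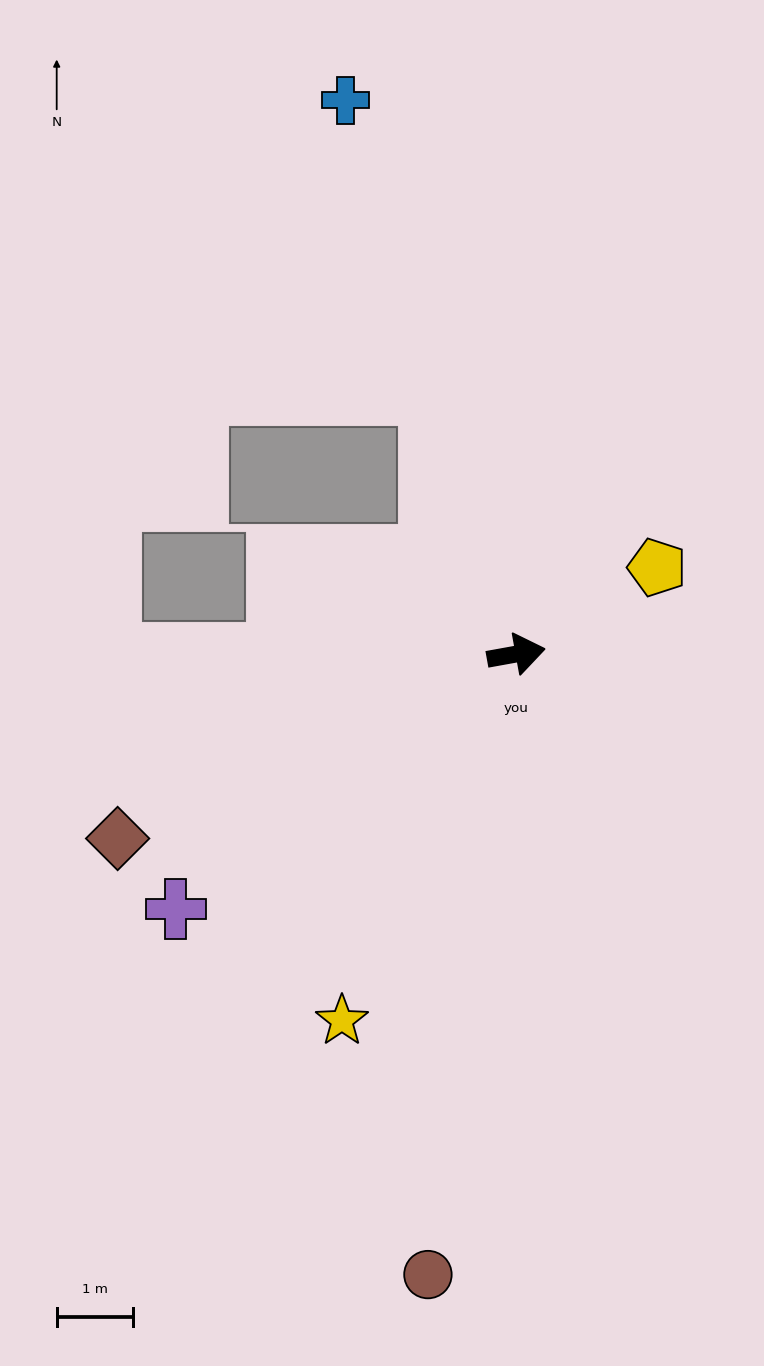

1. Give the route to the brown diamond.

turn right 165°, forward 5.7 m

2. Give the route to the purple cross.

turn right 153°, forward 5.6 m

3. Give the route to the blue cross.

turn left 97°, forward 7.6 m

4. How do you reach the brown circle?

turn right 108°, forward 8.2 m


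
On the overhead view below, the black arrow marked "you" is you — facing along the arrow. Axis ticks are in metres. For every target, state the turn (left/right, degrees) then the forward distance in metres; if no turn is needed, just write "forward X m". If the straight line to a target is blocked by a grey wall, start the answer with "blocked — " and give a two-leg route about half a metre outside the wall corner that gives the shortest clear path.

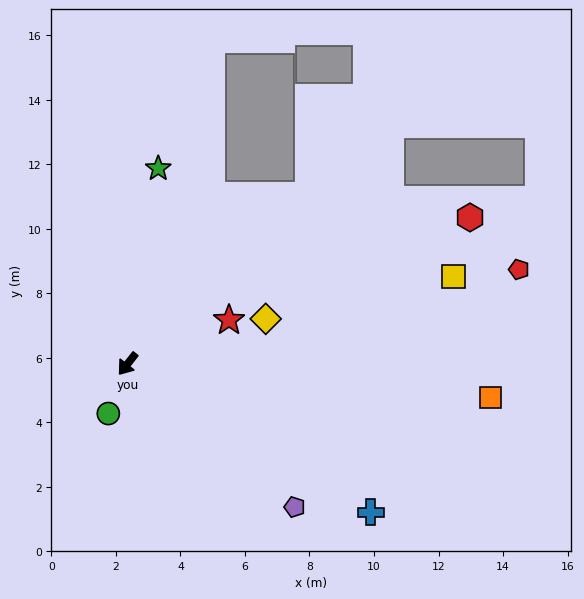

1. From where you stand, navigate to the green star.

turn right 151°, forward 6.1 m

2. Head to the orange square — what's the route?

turn left 123°, forward 11.3 m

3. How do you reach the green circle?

turn left 17°, forward 1.7 m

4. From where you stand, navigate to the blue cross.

turn left 97°, forward 8.8 m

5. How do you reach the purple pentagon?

turn left 88°, forward 6.8 m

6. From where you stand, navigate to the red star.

turn left 151°, forward 3.4 m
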